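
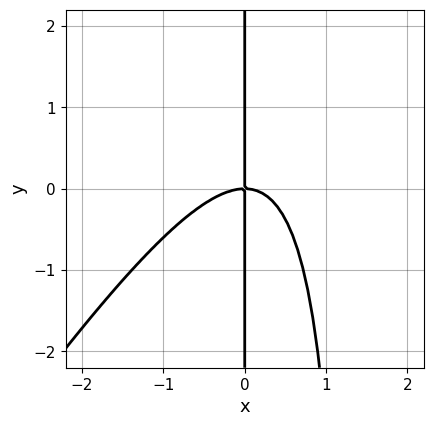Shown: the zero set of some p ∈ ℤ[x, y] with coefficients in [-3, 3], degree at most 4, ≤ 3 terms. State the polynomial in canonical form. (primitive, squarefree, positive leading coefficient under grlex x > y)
3*x^3 - 2*x^2*y + 3*x*y

deg p = 3.
Checking where it meets the axes: one x-axis crossing is at x = 0; every point of the y-axis in the box is on the curve.
Assembling these constraints gives the stated polynomial.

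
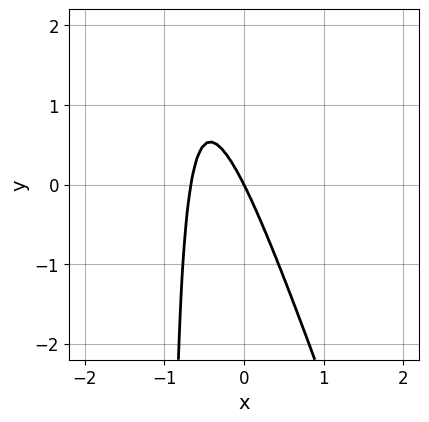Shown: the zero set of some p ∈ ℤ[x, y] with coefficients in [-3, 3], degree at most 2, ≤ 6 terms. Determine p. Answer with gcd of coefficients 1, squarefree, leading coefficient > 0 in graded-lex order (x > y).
3*x^2 + x*y + 2*x + y

First, the degree is 2 — no degree-1 curve has this shape.
Next, reading off the gridlines: one x-axis crossing is at x = 0; one y-axis crossing is at y = 0.
Finally, assembling these constraints gives the stated polynomial.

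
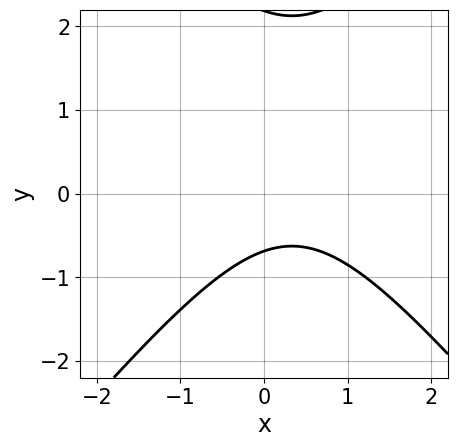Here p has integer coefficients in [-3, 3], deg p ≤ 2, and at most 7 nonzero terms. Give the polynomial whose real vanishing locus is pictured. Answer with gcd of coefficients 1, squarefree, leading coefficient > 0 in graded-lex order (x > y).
1. The degree is 2 — the shape is more complex than any degree-1 curve.
2. From the visible intercepts: the curve avoids every integer x-axis point in the box.
3. These observations pin down the coefficients.

3*x^2 - 2*y^2 - 2*x + 3*y + 3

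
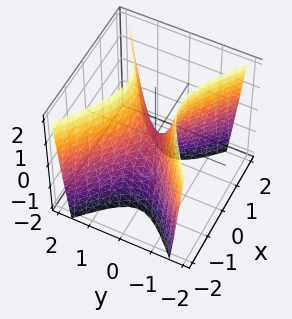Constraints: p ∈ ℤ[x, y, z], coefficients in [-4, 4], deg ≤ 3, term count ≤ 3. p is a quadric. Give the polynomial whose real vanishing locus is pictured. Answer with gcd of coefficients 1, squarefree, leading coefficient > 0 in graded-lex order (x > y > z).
2*x^2 - 3*y^2 + z

1. The degree is 2 — a hyperbolic paraboloid; a quadric.
2. Symmetries: mirror symmetry y ↦ −y ⇒ only even powers of y; mirror symmetry x ↦ −x ⇒ only even powers of x.
3. Observable constraints: one z-axis crossing is at z = 0; it meets the x-axis at x = 0 (among the integer gridlines).
4. Solving for integer coefficients yields p as stated.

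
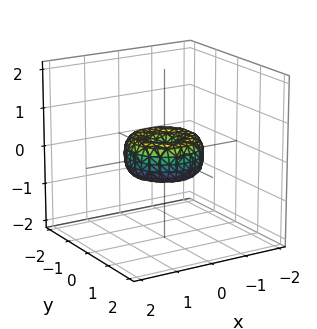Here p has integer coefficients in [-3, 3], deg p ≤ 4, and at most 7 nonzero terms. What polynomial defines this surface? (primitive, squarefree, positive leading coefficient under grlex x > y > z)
First, deg p = 4. No degree-3 surface has this shape.
Then, by symmetry, the surface is invariant under rotation about z: p = q(x² + y², z).
Next, from the visible intercepts: a circular section at z = 0 has radius exactly 1; the y-axis gridline crossings are at y ∈ {-1, 0, 1}.
Finally, assembling these constraints gives the stated polynomial. Check: (1, 0, 0) on the x-axis lies on the surface, and p(1, 0, 0) = 0. ✓

x^4 + 2*x^2*y^2 + y^4 - x^2 - y^2 + z^2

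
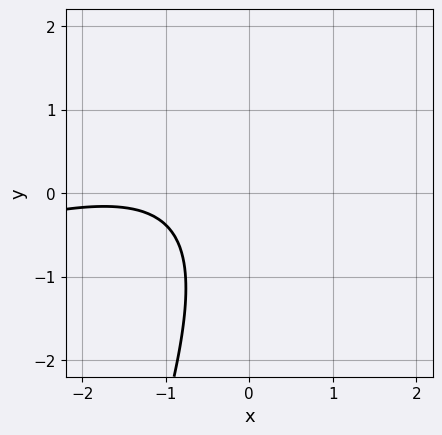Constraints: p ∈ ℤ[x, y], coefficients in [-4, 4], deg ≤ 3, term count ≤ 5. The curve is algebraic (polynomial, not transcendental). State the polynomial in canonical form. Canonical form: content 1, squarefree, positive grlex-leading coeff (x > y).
The degree is 2 — a generic line meets the curve in up to 2 points.
From the visible intercepts: it misses every integer gridline on the y-axis; no x-intercept at any integer in the box.
Fitting integer coefficients to these (and the overall shape) gives p.

x^2 - 3*x*y + y^2 + 3*x + 3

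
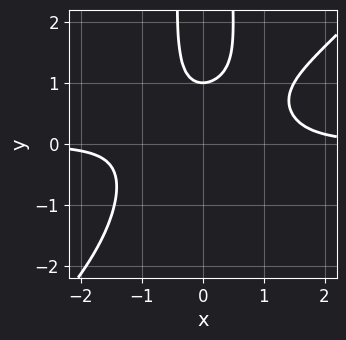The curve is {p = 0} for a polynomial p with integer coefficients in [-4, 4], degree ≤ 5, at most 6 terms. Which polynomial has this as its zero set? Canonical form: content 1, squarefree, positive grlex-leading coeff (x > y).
2*x^3*y - 2*x^2*y^2 - x^2*y + 2*y - 2

1. deg p = 4. The shape is more complex than any degree-3 curve.
2. Against the integer gridlines: one y-axis crossing is at y = 1; the curve avoids every integer x-axis point in the box.
3. Solving for integer coefficients yields p as stated.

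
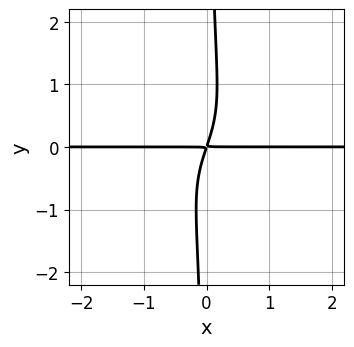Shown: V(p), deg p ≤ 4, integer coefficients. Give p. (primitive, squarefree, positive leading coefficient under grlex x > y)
3*x*y^3 + 3*x*y - y^2

Degree: a generic line meets the curve in up to 4 points, so deg p = 4.
Checking where it meets the axes: every point of the x-axis in the box is on the curve.
Matching integer coefficients to the picture gives p.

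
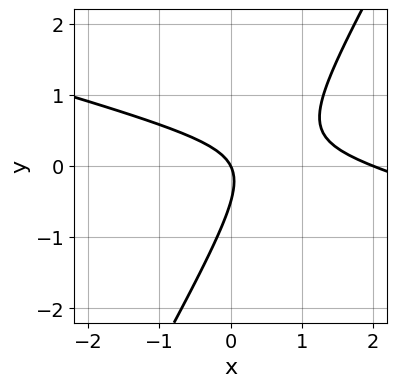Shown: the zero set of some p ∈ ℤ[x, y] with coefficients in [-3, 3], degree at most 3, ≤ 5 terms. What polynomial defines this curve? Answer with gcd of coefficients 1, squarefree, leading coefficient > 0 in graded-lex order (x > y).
x^2 + 3*x*y - 2*y^2 - 2*x - y

1. Degree: no degree-1 curve has this shape, so deg p = 2.
2. Reading off the gridlines: it crosses the y-axis at the gridline y = 0; the x-axis gridline crossings are at x ∈ {0, 2}.
3. These observations pin down the coefficients.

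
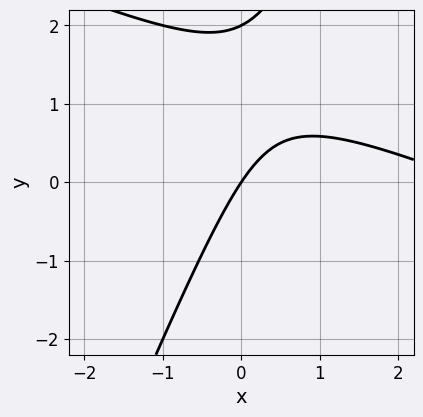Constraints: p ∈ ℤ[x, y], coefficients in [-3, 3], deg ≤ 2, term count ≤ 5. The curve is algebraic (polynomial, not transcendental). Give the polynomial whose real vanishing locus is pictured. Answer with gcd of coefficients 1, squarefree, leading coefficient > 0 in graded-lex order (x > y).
x^2 + 2*x*y - y^2 - 3*x + 2*y

1. The degree is 2 — the shape is more complex than any degree-1 curve.
2. Observable constraints: it meets the x-axis at x = 0 (among the integer gridlines); among the integer gridlines, it crosses the y-axis at y ∈ {0, 2}.
3. Fitting integer coefficients to these (and the overall shape) gives p.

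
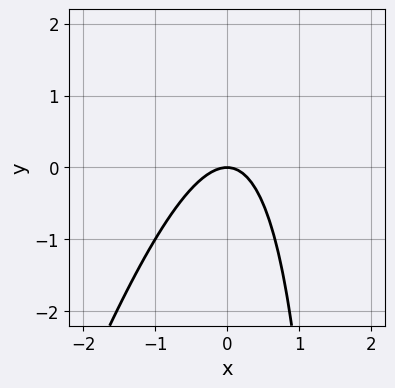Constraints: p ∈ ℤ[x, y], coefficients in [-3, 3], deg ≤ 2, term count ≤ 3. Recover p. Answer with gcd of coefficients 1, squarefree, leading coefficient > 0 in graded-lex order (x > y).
3*x^2 - x*y + 2*y

First, the degree is 2 — the shape is more complex than any degree-1 curve.
Next, checking where it meets the axes: it crosses the y-axis at the gridline y = 0; it meets the x-axis at x = 0 (among the integer gridlines).
Finally, together with the visible shape, these determine p as stated.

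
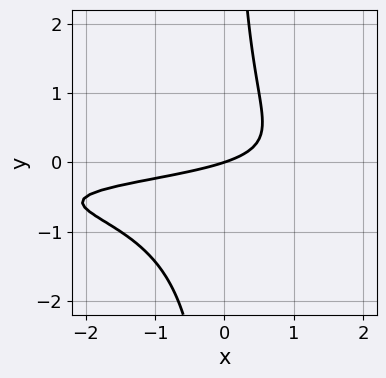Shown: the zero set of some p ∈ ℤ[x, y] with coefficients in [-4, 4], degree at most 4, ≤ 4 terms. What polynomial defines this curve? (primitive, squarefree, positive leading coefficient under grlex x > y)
3*x*y^2 + 2*x*y + x - 3*y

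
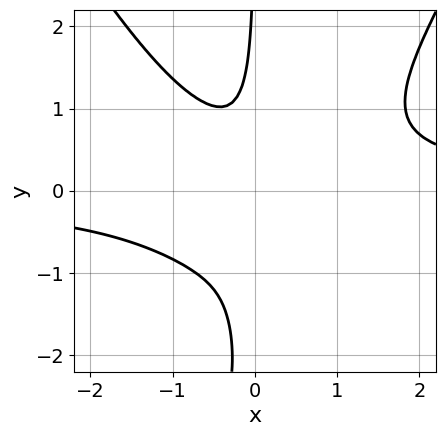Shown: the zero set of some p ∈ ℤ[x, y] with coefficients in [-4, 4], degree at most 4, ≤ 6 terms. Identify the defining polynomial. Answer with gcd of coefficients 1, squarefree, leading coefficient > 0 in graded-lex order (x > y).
1. Degree: a generic line meets the curve in up to 4 points, so deg p = 4.
2. Reading off the gridlines: no y-intercept at any integer in the box; it misses every integer gridline on the x-axis.
3. Putting this together gives p.

3*x^3*y - x*y^3 - 3*x*y^2 - 3*x^2 - 1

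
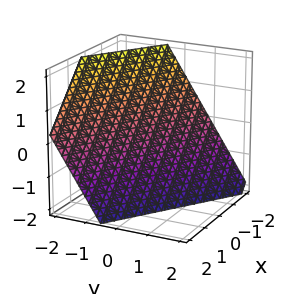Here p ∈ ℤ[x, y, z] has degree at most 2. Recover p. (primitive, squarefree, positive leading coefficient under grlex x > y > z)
deg p = 1.
Reading off the gridlines: it crosses the z-axis at the gridline z = -1; one x-axis crossing is at x = -1.
Fitting integer coefficients to these (and the overall shape) gives p.

2*x + 3*y + 2*z + 2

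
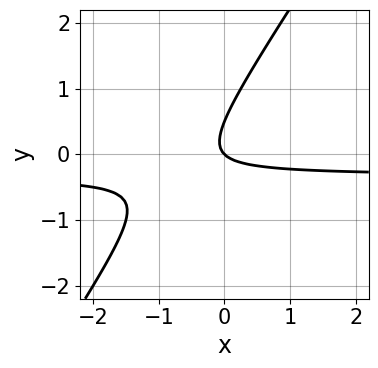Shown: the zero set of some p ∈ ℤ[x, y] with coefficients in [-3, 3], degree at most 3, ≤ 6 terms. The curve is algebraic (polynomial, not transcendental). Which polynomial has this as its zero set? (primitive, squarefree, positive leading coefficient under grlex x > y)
First, degree: a generic line meets the curve in up to 2 points, so deg p = 2.
Next, observable constraints: one y-axis crossing is at y = 0; one x-axis crossing is at x = 0.
Finally, matching integer coefficients to the picture gives p.

3*x*y - 2*y^2 + x + y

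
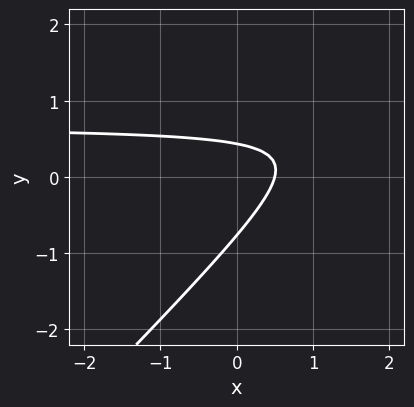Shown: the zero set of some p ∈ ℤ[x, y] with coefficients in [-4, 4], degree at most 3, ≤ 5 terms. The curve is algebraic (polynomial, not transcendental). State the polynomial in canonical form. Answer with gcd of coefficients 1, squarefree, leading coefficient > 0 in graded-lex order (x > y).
3*x*y - 3*y^2 - 2*x - y + 1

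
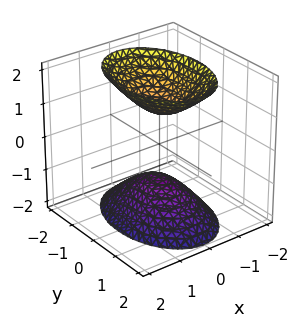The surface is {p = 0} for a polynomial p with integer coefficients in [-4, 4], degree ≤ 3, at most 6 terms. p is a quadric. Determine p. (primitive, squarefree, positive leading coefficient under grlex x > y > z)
I count 2 distinct pieces.
deg p = 2.
Symmetries: mirror symmetry y ↦ −y ⇒ only even powers of y; it's symmetric under x → −x, forcing even powers of x; it's symmetric under z → −z, forcing even powers of z.
Observable constraints: the surface avoids every integer y-axis point in the box; it misses every integer gridline on the x-axis; among the integer gridlines, it crosses the z-axis at z ∈ {-1, 1}.
Fitting integer coefficients to these (and the overall shape) gives p.

2*x^2 + y^2 - z^2 + 1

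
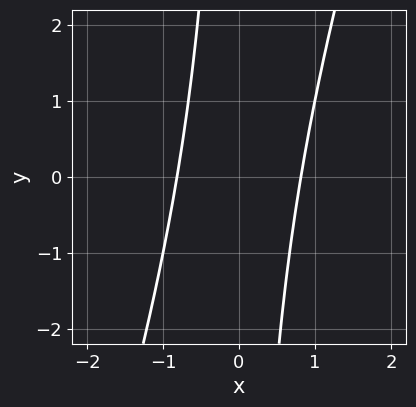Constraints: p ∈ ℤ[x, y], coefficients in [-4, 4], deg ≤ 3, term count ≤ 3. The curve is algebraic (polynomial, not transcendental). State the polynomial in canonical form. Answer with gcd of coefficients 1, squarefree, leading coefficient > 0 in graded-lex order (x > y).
Degree: the shape is more complex than any degree-1 curve, so deg p = 2.
From the visible intercepts: the curve avoids every integer y-axis point in the box.
Putting this together gives p.

3*x^2 - x*y - 2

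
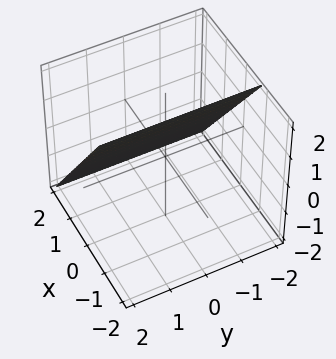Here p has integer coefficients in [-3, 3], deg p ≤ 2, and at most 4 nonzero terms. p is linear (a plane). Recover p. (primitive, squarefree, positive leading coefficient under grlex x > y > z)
The degree is 1 — every cross-section is a straight line — this is a plane.
Reading off the gridlines: no y-intercept at any integer in the box; one z-axis crossing is at z = 1.
These observations pin down the coefficients.

3*x + 2*z - 2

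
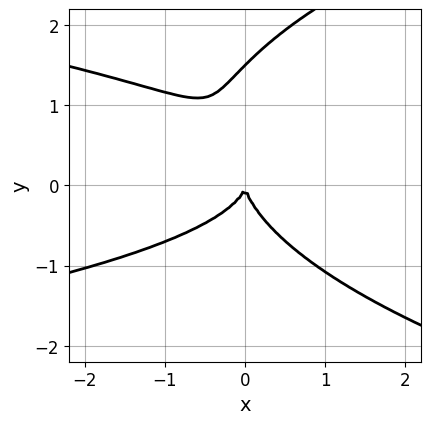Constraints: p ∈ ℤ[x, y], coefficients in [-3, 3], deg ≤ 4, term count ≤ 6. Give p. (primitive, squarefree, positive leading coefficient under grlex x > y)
2*y^4 - 3*x*y^2 - 3*y^3 - 3*x^2

1. Degree: a generic line meets the curve in up to 4 points, so deg p = 4.
2. From the visible intercepts: one x-axis crossing is at x = 0; it meets the y-axis at y = 0 (among the integer gridlines).
3. Putting this together gives p.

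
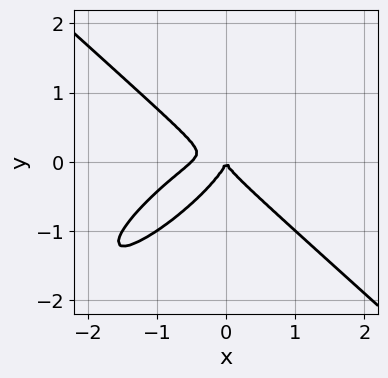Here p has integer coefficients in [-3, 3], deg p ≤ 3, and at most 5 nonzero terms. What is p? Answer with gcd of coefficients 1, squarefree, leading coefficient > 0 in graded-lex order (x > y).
2*x^3 - 2*x^2*y - 2*x*y^2 + 3*y^3 + x^2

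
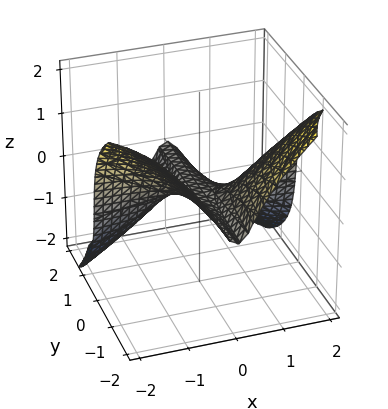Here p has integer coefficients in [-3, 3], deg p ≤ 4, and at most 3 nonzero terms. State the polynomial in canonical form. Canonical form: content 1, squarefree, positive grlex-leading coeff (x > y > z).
1. Degree: no degree-2 surface has this shape, so deg p = 3.
2. Checking where it meets the axes: every point of the x-axis in the box is on the surface; every point of the y-axis in the box is on the surface; it crosses the z-axis at the gridline z = 0.
3. Solving for integer coefficients yields p as stated.

2*x^2*y + z^3 + z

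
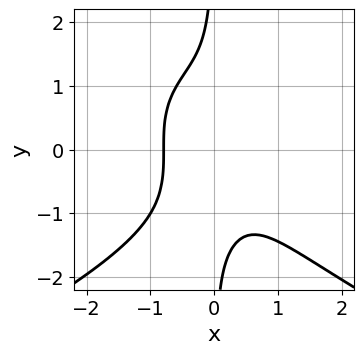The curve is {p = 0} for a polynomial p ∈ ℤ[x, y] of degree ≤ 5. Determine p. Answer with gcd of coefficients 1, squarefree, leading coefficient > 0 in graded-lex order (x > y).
x*y^3 + 2*x^3 + 1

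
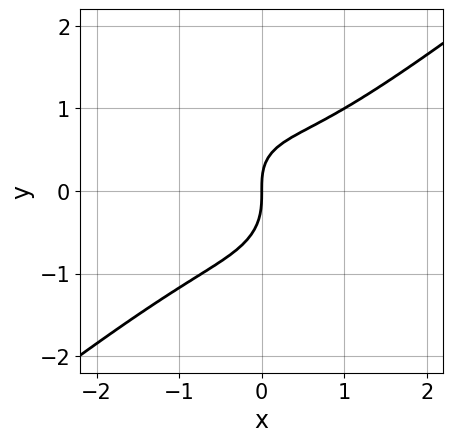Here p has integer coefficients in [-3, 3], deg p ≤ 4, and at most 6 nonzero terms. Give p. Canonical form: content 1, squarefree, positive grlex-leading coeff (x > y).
3*x^3 - 2*x^2*y - 3*y^3 - x*y + 3*x

1. The degree is 3 — no degree-2 curve has this shape.
2. Against the integer gridlines: it crosses the x-axis at the gridline x = 0; one y-axis crossing is at y = 0.
3. Putting this together gives p.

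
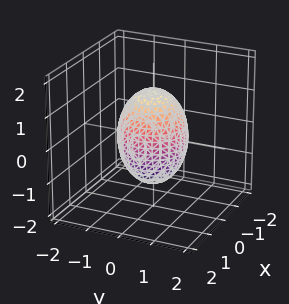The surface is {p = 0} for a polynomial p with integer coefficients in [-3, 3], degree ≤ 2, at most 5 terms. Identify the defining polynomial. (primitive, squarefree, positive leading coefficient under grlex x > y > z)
1. Degree: a closed, bounded, convex surface; a quadric, so deg p = 2.
2. Symmetries: every cross-section ⟂ z is a circle, so x, y appear only via x² + y²; mirror symmetry z ↦ −z ⇒ only even powers of z.
3. Checking where it meets the axes: among the integer gridlines, it crosses the y-axis at y ∈ {-1, 1}; among the integer gridlines, it crosses the x-axis at x ∈ {-1, 1}; a circular section at z = 1 has radius between 0 and 1.
4. The integer polynomial consistent with all of this is the stated p.

2*x^2 + 2*y^2 + z^2 - 2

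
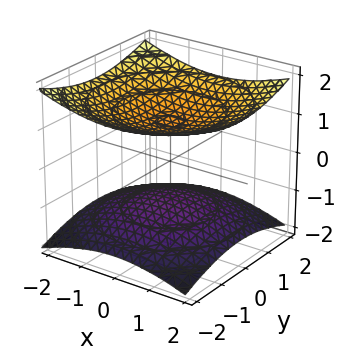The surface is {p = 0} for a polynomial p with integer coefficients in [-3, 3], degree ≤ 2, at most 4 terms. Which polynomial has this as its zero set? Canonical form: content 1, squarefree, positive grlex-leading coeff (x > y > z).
x^2 + y^2 - 3*z^2 + 3

First, the picture has 2 separate pieces.
Then, the degree is 2 — the shape is more complex than any degree-1 surface.
Then, by symmetry, every cross-section ⟂ z is a circle, so x, y appear only via x² + y².
Then, from the visible intercepts: among the integer gridlines, it crosses the z-axis at z ∈ {-1, 1}; no y-intercept at any integer in the box.
Finally, matching integer coefficients to the picture gives p.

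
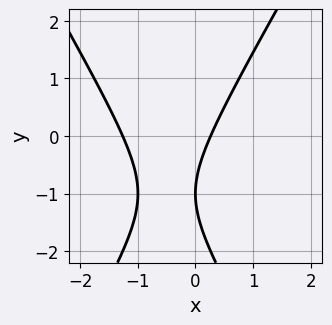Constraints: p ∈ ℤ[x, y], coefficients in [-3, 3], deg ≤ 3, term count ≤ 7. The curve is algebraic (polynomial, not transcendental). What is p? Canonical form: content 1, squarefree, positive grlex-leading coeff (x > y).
3*x^2 - y^2 + 3*x - 2*y - 1

The degree is 2 — no degree-1 curve has this shape.
Reading off the gridlines: it crosses the y-axis at the gridline y = -1.
The integer polynomial consistent with all of this is the stated p.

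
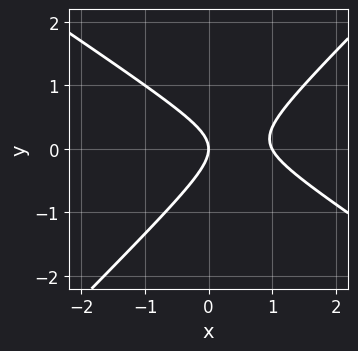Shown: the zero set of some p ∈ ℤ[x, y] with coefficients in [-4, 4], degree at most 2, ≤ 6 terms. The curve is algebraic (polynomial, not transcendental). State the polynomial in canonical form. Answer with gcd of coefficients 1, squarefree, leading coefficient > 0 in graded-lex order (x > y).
Degree: the shape is more complex than any degree-1 curve, so deg p = 2.
Reading off the gridlines: among the integer gridlines, it crosses the x-axis at x ∈ {0, 1}; it crosses the y-axis at the gridline y = 0.
Putting this together gives p.

2*x^2 + x*y - 3*y^2 - 2*x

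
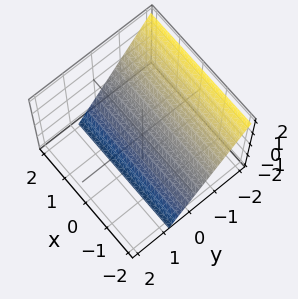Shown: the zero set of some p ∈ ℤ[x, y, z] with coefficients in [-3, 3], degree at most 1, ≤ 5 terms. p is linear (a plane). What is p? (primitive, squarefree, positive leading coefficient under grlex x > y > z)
3*y + 2*z + 2

1. Degree: every cross-section is a straight line — this is a plane, so deg p = 1.
2. Reading off the gridlines: no x-intercept at any integer in the box; it meets the z-axis at z = -1 (among the integer gridlines).
3. Together with the visible shape, these determine p as stated.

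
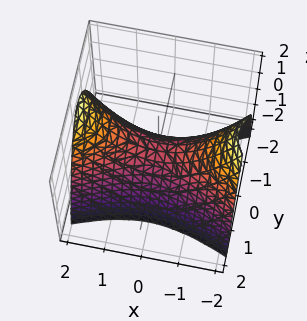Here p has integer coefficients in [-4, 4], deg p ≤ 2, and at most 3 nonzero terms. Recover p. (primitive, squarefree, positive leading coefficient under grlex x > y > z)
x^2 - 3*y^2 - 2*z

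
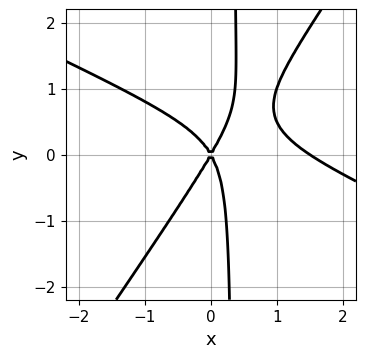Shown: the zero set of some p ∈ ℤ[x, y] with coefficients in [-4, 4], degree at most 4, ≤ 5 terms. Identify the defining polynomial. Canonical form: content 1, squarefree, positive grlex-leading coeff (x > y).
First, degree: no degree-2 curve has this shape, so deg p = 3.
Next, reading off the gridlines: it meets the y-axis at y = 0 (among the integer gridlines); one x-axis crossing is at x = 0.
Finally, fitting integer coefficients to these (and the overall shape) gives p.

2*x^3 + 3*x^2*y - 3*x*y^2 - 3*x^2 + y^2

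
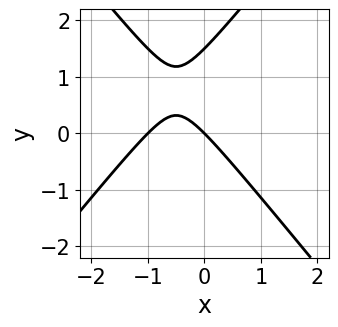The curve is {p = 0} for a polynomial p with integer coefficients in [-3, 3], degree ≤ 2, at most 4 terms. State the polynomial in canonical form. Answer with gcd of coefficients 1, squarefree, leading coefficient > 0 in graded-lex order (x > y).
3*x^2 - 2*y^2 + 3*x + 3*y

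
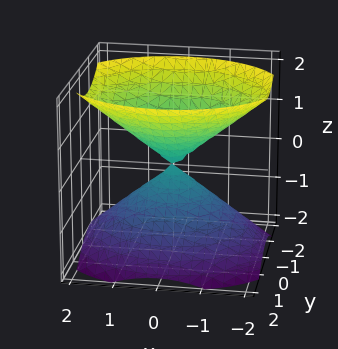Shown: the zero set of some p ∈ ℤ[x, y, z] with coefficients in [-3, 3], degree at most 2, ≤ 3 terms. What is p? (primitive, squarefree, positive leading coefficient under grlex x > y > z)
2*x^2 + 3*y^2 - 3*z^2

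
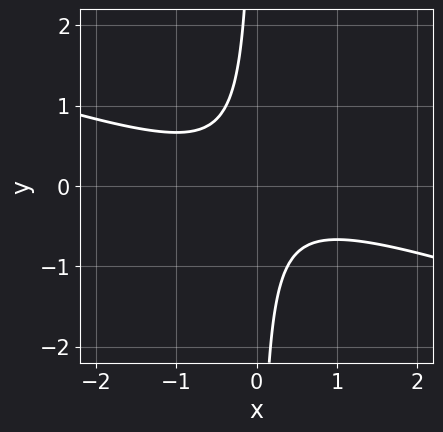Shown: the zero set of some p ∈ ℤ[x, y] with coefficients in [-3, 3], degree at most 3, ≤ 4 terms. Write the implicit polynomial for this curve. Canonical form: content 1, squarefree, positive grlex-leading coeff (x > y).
1. The degree is 2 — a generic line meets the curve in up to 2 points.
2. Checking where it meets the axes: it misses every integer gridline on the x-axis; the curve avoids every integer y-axis point in the box.
3. These observations pin down the coefficients.

x^2 + 3*x*y + 1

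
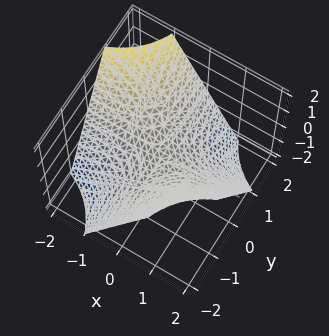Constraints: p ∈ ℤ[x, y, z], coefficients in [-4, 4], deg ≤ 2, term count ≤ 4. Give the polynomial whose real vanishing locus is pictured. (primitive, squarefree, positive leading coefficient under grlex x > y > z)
x*y + z

First, the degree is 2 — a hyperbolic paraboloid; a quadric.
Next, against the integer gridlines: the visible y-axis segment lies entirely on the surface; one z-axis crossing is at z = 0.
Finally, fitting integer coefficients to these (and the overall shape) gives p. Check: (-2, 0, 0) on the x-axis lies on the surface, and p(-2, 0, 0) = 0. ✓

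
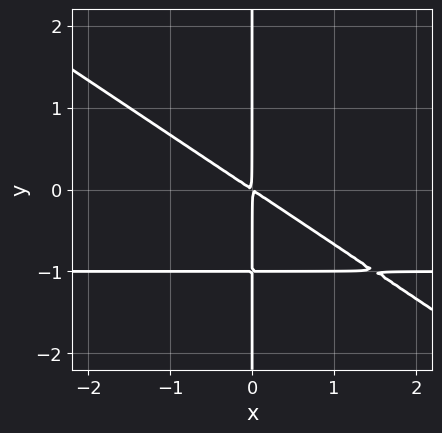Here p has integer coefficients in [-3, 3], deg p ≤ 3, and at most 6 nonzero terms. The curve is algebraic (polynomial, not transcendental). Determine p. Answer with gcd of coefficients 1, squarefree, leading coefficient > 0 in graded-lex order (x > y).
2*x^2*y + 3*x*y^2 + 2*x^2 + 3*x*y

First, the degree is 3 — a generic line meets the curve in up to 3 points.
Then, against the integer gridlines: every point of the y-axis in the box is on the curve.
Finally, the integer polynomial consistent with all of this is the stated p.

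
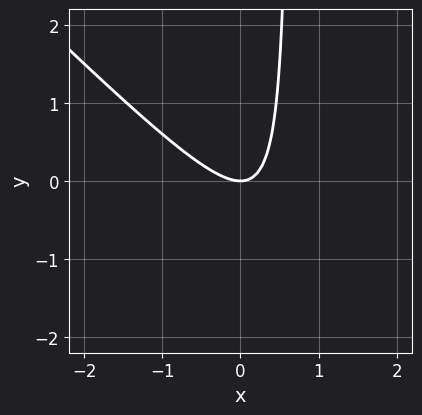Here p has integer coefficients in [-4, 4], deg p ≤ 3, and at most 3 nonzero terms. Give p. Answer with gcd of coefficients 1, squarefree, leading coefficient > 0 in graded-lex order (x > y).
deg p = 2.
Against the integer gridlines: it meets the y-axis at y = 0 (among the integer gridlines); it meets the x-axis at x = 0 (among the integer gridlines).
These observations pin down the coefficients.

3*x^2 + 3*x*y - 2*y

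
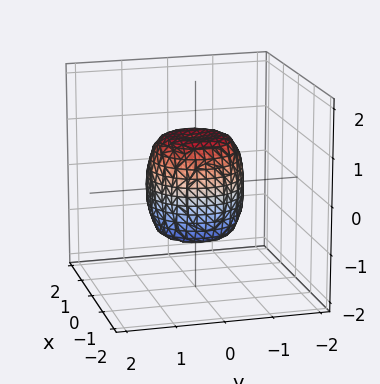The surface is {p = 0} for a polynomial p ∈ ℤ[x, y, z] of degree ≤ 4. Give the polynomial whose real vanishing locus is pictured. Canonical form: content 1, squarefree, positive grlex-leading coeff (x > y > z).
(a) deg p = 4. The shape is more complex than any degree-3 surface.
(b) Symmetries: rotational symmetry about the z-axis ⇒ p depends on x, y only through x² + y².
(c) Reading off the gridlines: among the integer gridlines, it crosses the y-axis at y ∈ {-1, 1}; a circular section at z = 0 has radius exactly 1.
(d) Assembling these constraints gives the stated polynomial. Check: (-1, 0, 0) on the x-axis lies on the surface, and p(-1, 0, 0) = 0. ✓

2*x^4 + 4*x^2*y^2 + 2*y^4 - x^2 - y^2 + z^2 - 1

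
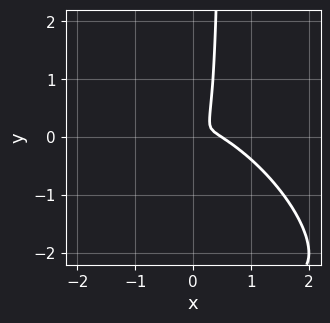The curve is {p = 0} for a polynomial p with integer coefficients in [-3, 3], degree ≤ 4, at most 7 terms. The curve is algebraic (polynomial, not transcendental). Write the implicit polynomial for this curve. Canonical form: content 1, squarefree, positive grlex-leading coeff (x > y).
1. deg p = 3. The shape is more complex than any degree-2 curve.
2. The integer polynomial consistent with all of this is the stated p.

2*x^3 + 3*x^2*y + 2*x*y^2 - x^2 - y^2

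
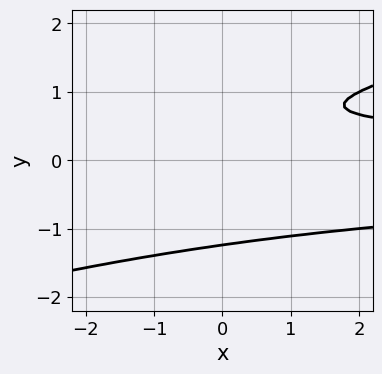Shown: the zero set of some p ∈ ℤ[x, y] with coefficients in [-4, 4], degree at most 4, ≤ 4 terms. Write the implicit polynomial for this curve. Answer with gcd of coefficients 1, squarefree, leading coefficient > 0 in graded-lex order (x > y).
x*y^2 - 3*y^3 + 3*y - 2

The degree is 3 — no degree-2 curve has this shape.
Against the integer gridlines: no x-intercept at any integer in the box.
The integer polynomial consistent with all of this is the stated p.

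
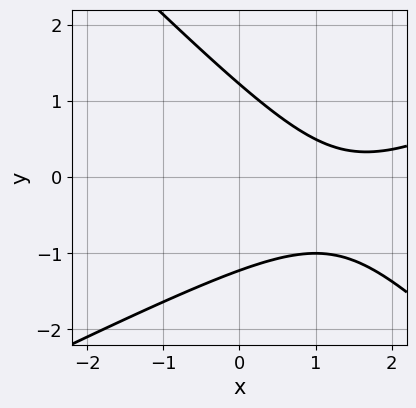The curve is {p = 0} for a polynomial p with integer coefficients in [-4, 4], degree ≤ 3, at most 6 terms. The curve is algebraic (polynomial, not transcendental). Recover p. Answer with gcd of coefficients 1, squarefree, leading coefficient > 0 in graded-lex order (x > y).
deg p = 2. No degree-1 curve has this shape.
Observable constraints: the curve avoids every integer x-axis point in the box.
Solving for integer coefficients yields p as stated.

x^2 - x*y - 2*y^2 - 3*x + 3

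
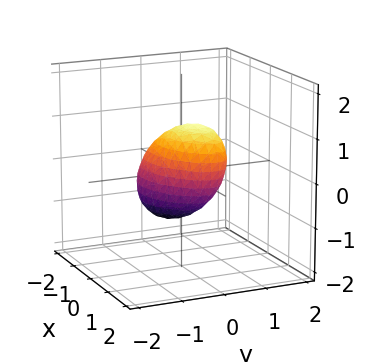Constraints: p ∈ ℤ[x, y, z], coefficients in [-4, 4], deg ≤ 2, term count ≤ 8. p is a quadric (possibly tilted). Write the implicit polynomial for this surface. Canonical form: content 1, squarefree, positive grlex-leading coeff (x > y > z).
(a) The degree is 2 — no degree-1 surface has this shape.
(b) Observable constraints: among the integer gridlines, it crosses the z-axis at z ∈ {-1, 1}; the x-axis gridline crossings are at x ∈ {-1, 1}.
(c) The integer polynomial consistent with all of this is the stated p.

x^2 - x*y + 2*y^2 - y*z + z^2 - 1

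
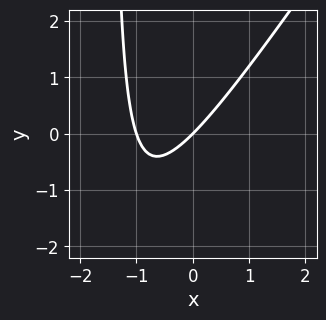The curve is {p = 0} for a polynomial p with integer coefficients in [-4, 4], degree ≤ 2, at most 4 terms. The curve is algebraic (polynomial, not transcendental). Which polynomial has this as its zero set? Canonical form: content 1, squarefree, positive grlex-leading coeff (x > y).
The degree is 2 — no degree-1 curve has this shape.
Observable constraints: among the integer gridlines, it crosses the x-axis at x ∈ {-1, 0}; one y-axis crossing is at y = 0.
Together with the visible shape, these determine p as stated.

3*x^2 - 2*x*y + 3*x - 3*y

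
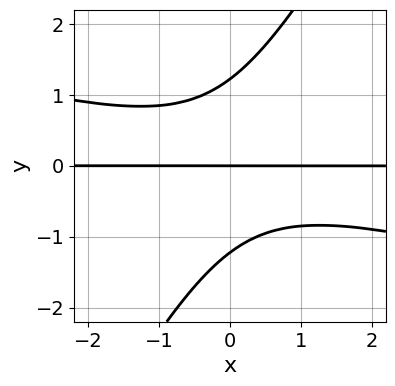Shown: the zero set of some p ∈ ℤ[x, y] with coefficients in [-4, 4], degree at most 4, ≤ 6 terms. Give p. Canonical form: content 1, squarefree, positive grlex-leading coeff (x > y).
x^2*y + 3*x*y^2 - 2*y^3 + 3*y

(a) deg p = 3.
(b) Reading off the gridlines: every point of the x-axis in the box is on the curve; it crosses the y-axis at the gridline y = 0.
(c) Fitting integer coefficients to these (and the overall shape) gives p.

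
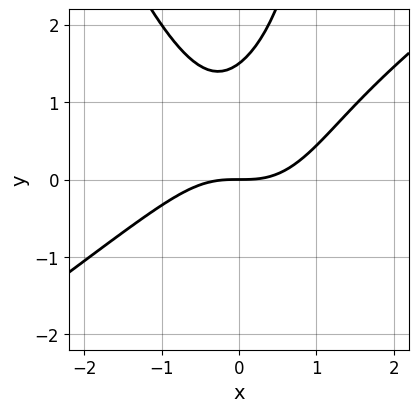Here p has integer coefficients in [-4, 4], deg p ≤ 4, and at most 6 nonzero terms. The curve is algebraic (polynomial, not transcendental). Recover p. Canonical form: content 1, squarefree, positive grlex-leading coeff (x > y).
2*x^3 - 2*x^2*y - x*y^2 + 2*y^2 - 3*y

(a) deg p = 3. A generic line meets the curve in up to 3 points.
(b) From the visible intercepts: it meets the x-axis at x = 0 (among the integer gridlines); it meets the y-axis at y = 0 (among the integer gridlines).
(c) The integer polynomial consistent with all of this is the stated p.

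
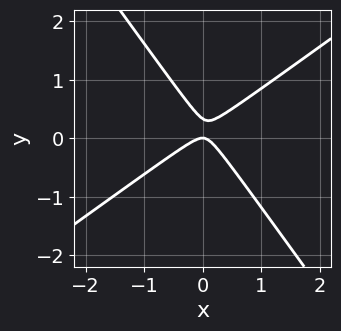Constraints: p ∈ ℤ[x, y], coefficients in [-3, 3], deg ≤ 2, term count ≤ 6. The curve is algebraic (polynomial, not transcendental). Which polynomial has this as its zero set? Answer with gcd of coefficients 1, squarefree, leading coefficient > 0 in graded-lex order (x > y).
3*x^2 - 2*x*y - 3*y^2 + y

The degree is 2 — the shape is more complex than any degree-1 curve.
Against the integer gridlines: one x-axis crossing is at x = 0; it meets the y-axis at y = 0 (among the integer gridlines).
Solving for integer coefficients yields p as stated.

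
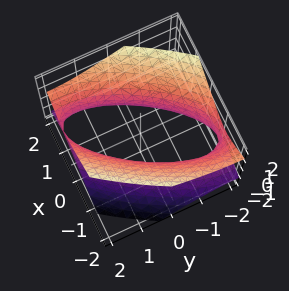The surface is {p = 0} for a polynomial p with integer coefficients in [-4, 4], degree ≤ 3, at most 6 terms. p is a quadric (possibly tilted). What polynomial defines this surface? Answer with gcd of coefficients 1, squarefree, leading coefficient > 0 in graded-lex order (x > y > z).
2*x^2 - 2*x*y + y^2 - 2*z^2 - 2

deg p = 2.
Against the integer gridlines: no z-intercept at any integer in the box; the x-axis gridline crossings are at x ∈ {-1, 1}.
Matching integer coefficients to the picture gives p.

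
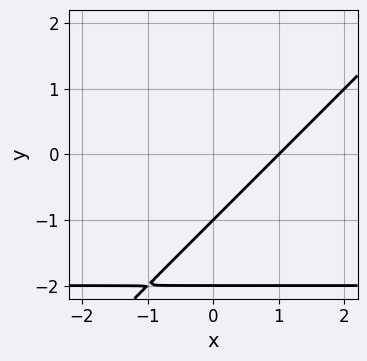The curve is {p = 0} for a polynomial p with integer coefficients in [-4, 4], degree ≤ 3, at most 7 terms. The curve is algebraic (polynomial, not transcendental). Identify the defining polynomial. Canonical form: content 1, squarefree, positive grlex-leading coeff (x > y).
x*y - y^2 + 2*x - 3*y - 2

(a) Degree: no degree-1 curve has this shape, so deg p = 2.
(b) From the axis intercepts and sections: among the integer gridlines, it crosses the y-axis at y ∈ {-2, -1}; one x-axis crossing is at x = 1.
(c) These observations pin down the coefficients.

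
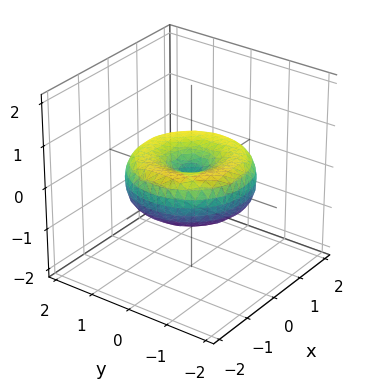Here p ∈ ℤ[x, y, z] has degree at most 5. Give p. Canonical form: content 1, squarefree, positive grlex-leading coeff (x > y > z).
x^4 + 2*x^2*y^2 + y^4 - 2*x^2 - 2*y^2 + 3*z^2

(a) Degree: a generic line meets the surface in up to 4 points, so deg p = 4.
(b) Symmetries: the z-axis is an axis of rotation, so x and y enter only as x² + y².
(c) Checking where it meets the axes: one y-axis crossing is at y = 0; a circular section at z = 0 has radius between 1 and 2; it meets the z-axis at z = 0 (among the integer gridlines).
(d) Matching integer coefficients to the picture gives p.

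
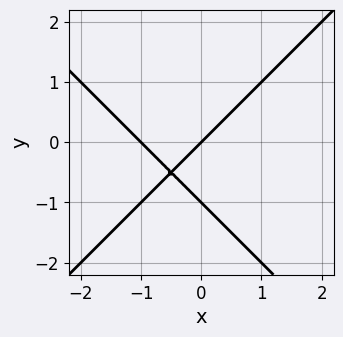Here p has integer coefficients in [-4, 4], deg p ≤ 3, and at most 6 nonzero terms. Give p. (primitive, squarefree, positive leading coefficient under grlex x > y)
x^2 - y^2 + x - y

First, the degree is 2 — a generic line meets the curve in up to 2 points.
Next, checking where it meets the axes: among the integer gridlines, it crosses the y-axis at y ∈ {-1, 0}; the x-axis gridline crossings are at x ∈ {-1, 0}.
Finally, assembling these constraints gives the stated polynomial.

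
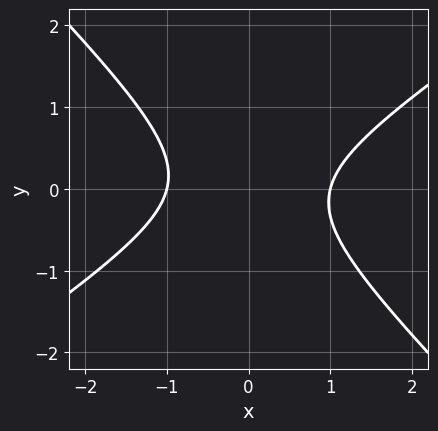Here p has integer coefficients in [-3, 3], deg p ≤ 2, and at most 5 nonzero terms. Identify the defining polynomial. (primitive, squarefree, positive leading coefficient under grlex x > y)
1. The degree is 2 — a generic line meets the curve in up to 2 points.
2. From the axis intercepts and sections: it misses every integer gridline on the y-axis; among the integer gridlines, it crosses the x-axis at x ∈ {-1, 1}.
3. Assembling these constraints gives the stated polynomial.

2*x^2 - x*y - 3*y^2 - 2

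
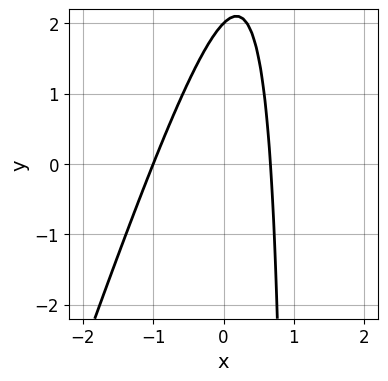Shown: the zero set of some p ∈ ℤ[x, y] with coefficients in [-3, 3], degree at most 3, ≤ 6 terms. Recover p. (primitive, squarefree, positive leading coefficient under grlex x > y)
3*x^2 - x*y + x + y - 2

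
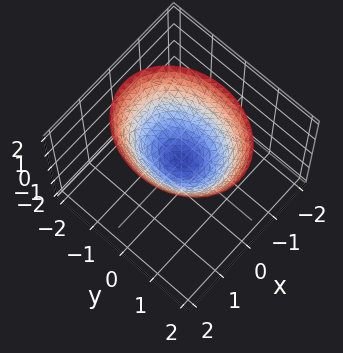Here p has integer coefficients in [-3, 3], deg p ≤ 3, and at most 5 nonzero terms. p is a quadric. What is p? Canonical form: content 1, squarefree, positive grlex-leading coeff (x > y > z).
3*x^2 + 2*y^2 - 3*z

Degree: a paraboloid; a quadric, so deg p = 2.
Symmetries: the x ↦ −x reflection is a symmetry, so x appears only in even powers; the y ↦ −y reflection is a symmetry, so y appears only in even powers.
Against the integer gridlines: it meets the x-axis at x = 0 (among the integer gridlines); it meets the z-axis at z = 0 (among the integer gridlines).
Together with the visible shape, these determine p as stated.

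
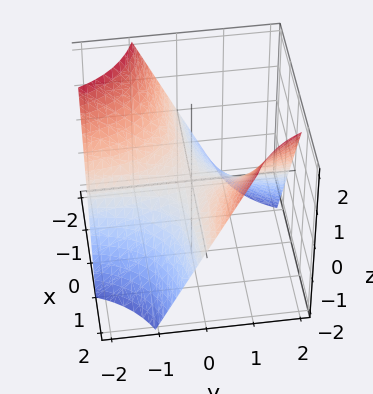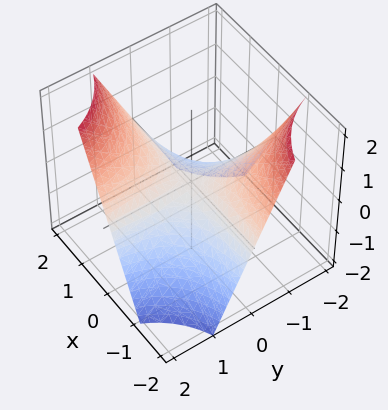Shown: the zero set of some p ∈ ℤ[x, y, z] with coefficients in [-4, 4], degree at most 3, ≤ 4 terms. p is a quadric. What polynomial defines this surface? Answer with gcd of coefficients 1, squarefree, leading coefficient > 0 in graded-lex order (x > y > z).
First, degree: a saddle surface; a quadric, so deg p = 2.
Then, reading off the gridlines: the visible y-axis segment lies entirely on the surface; it crosses the z-axis at the gridline z = 0; the visible x-axis segment lies entirely on the surface.
Finally, together with the visible shape, these determine p as stated.

x*y - z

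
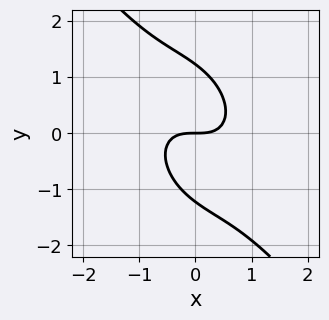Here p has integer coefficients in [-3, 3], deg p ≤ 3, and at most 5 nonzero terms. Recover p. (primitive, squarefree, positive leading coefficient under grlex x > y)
1. The degree is 3 — the shape is more complex than any degree-2 curve.
2. Checking where it meets the axes: it meets the y-axis at y = 0 (among the integer gridlines); it crosses the x-axis at the gridline x = 0.
3. Matching integer coefficients to the picture gives p.

3*x^3 + 3*x^2*y + 3*x*y^2 + 2*y^3 - 3*y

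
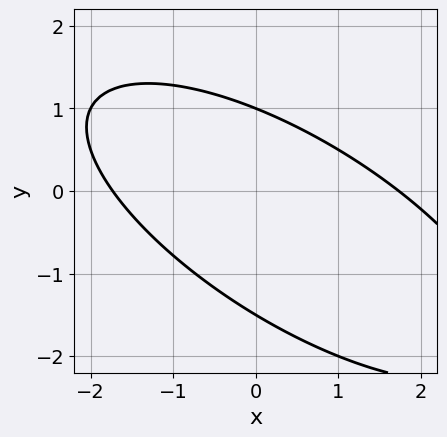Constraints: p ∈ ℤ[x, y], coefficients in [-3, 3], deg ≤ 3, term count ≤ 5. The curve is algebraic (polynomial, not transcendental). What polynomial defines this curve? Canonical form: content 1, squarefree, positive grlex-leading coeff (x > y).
1. The degree is 2 — a generic line meets the curve in up to 2 points.
2. Reading off the gridlines: it crosses the y-axis at the gridline y = 1.
3. Together with the visible shape, these determine p as stated.

x^2 + 2*x*y + 2*y^2 + y - 3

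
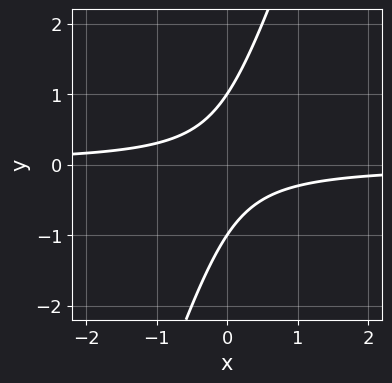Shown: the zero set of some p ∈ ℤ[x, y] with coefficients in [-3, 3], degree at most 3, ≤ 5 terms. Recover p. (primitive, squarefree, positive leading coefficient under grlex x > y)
3*x*y - y^2 + 1

1. Degree: no degree-1 curve has this shape, so deg p = 2.
2. Reading off the gridlines: no x-intercept at any integer in the box; among the integer gridlines, it crosses the y-axis at y ∈ {-1, 1}.
3. Together with the visible shape, these determine p as stated.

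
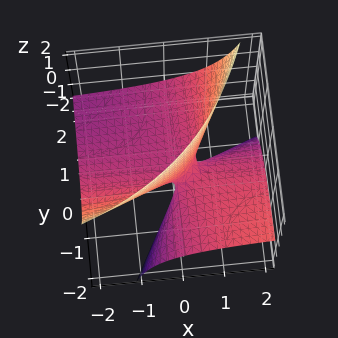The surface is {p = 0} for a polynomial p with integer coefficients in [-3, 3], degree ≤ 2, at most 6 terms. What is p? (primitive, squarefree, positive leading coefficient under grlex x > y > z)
x*y + 2*x*z - 2*y*z - z

Degree: no degree-1 surface has this shape, so deg p = 2.
Reading off the gridlines: the visible x-axis segment lies entirely on the surface; the visible y-axis segment lies entirely on the surface; it meets the z-axis at z = 0 (among the integer gridlines).
Fitting integer coefficients to these (and the overall shape) gives p.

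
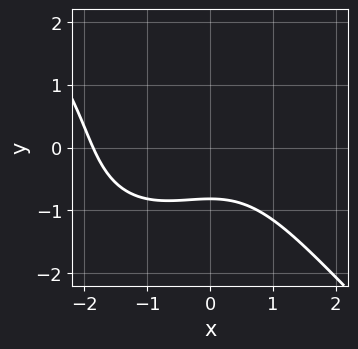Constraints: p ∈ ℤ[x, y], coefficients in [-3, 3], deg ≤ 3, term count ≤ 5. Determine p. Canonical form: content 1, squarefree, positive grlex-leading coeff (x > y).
1. Degree: the shape is more complex than any degree-2 curve, so deg p = 3.
2. Matching integer coefficients to the picture gives p.

x^3 + y^3 + x^2 + 3*y + 3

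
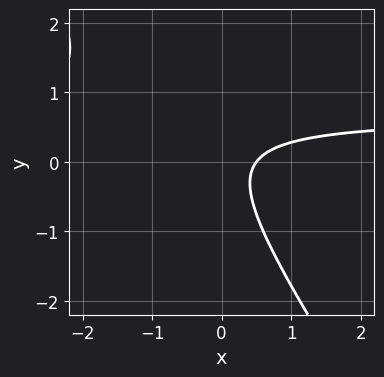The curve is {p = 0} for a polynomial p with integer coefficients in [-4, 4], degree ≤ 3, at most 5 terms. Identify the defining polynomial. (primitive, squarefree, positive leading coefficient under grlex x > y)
1. Degree: the shape is more complex than any degree-1 curve, so deg p = 2.
2. Against the integer gridlines: no y-intercept at any integer in the box.
3. These observations pin down the coefficients.

3*x*y + 2*y^2 - 2*x + 1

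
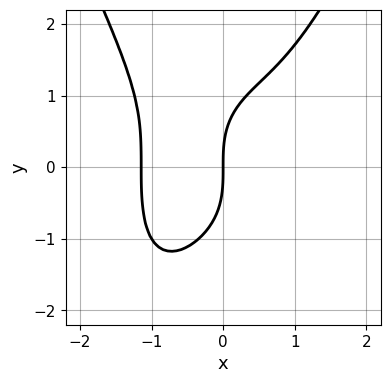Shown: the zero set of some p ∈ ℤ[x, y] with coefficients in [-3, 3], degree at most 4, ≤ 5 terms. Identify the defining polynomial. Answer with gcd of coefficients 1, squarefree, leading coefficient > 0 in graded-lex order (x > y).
1. The degree is 4 — no degree-3 curve has this shape.
2. Reading off the gridlines: it meets the x-axis at x = 0 (among the integer gridlines); it crosses the y-axis at the gridline y = 0.
3. These observations pin down the coefficients.

2*x^4 - y^3 + 3*x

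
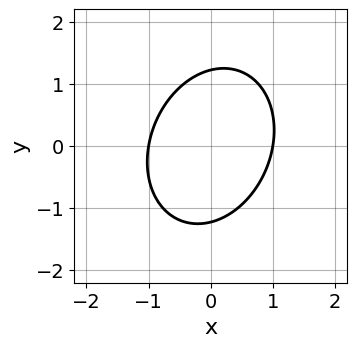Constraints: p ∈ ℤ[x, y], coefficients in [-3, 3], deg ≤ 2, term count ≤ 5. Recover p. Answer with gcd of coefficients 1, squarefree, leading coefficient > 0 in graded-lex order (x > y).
3*x^2 - x*y + 2*y^2 - 3

1. The degree is 2 — a generic line meets the curve in up to 2 points.
2. From the axis intercepts and sections: among the integer gridlines, it crosses the x-axis at x ∈ {-1, 1}.
3. Assembling these constraints gives the stated polynomial.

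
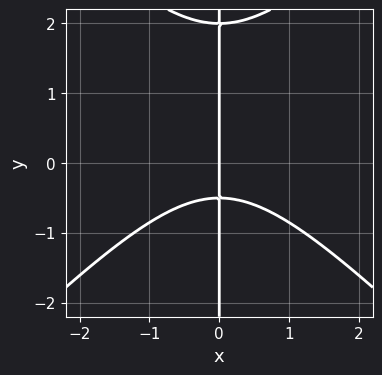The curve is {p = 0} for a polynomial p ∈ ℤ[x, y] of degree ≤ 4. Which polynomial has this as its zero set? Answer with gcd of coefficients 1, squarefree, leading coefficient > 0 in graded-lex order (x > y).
First, degree: a generic line meets the curve in up to 3 points, so deg p = 3.
Then, against the integer gridlines: it meets the x-axis at x = 0 (among the integer gridlines); the visible y-axis segment lies entirely on the curve.
Finally, together with the visible shape, these determine p as stated.

2*x^3 - 2*x*y^2 + 3*x*y + 2*x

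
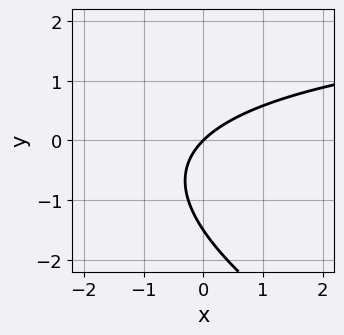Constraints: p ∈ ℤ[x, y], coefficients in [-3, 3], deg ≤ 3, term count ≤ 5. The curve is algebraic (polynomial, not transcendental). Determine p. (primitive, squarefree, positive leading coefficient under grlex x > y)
x*y + 2*y^2 - 3*x + 3*y

The degree is 2 — no degree-1 curve has this shape.
From the visible intercepts: it crosses the x-axis at the gridline x = 0; it crosses the y-axis at the gridline y = 0.
The integer polynomial consistent with all of this is the stated p.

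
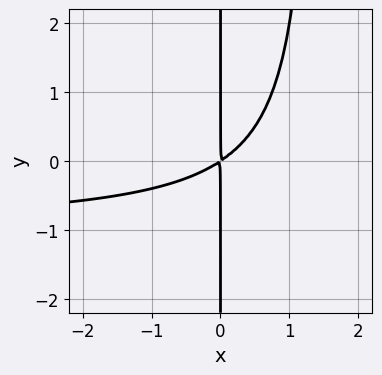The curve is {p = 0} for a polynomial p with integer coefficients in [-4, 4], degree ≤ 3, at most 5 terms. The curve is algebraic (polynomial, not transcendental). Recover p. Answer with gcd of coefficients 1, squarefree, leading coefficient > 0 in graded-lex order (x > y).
1. The degree is 3 — a generic line meets the curve in up to 3 points.
2. Against the integer gridlines: every point of the y-axis in the box is on the curve.
3. Solving for integer coefficients yields p as stated.

2*x^2*y + 2*x^2 - 3*x*y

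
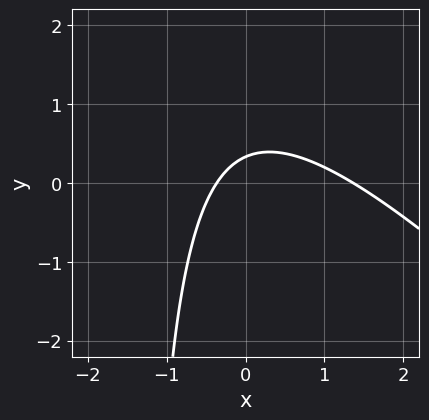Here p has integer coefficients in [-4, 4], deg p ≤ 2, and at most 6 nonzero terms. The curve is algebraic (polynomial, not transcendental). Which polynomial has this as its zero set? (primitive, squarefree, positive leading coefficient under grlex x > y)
2*x^2 + 2*x*y - 2*x + 3*y - 1

(a) The degree is 2 — no degree-1 curve has this shape.
(b) Solving for integer coefficients yields p as stated.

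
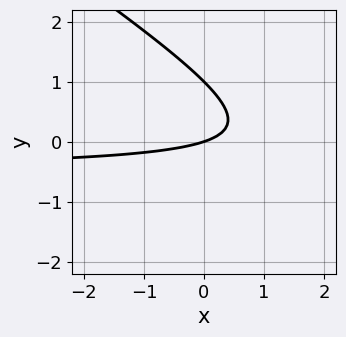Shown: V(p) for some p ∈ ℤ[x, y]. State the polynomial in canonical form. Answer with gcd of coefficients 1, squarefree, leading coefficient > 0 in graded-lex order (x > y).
First, deg p = 2. The shape is more complex than any degree-1 curve.
Next, reading off the gridlines: among the integer gridlines, it crosses the y-axis at y ∈ {0, 1}; it crosses the x-axis at the gridline x = 0.
Finally, putting this together gives p.

2*x*y + 3*y^2 + x - 3*y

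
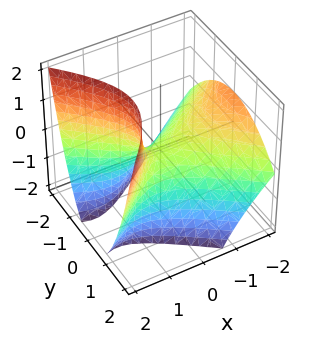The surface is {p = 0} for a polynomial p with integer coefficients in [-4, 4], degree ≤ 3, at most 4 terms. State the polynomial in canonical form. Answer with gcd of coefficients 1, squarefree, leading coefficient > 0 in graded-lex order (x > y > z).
1. Degree: no degree-1 surface has this shape, so deg p = 2.
2. Checking where it meets the axes: it crosses the y-axis at the gridline y = 0; one x-axis crossing is at x = 0; it crosses the z-axis at the gridline z = 0.
3. These observations pin down the coefficients.

2*x^2 + 3*x*z - 3*y^2 - 3*z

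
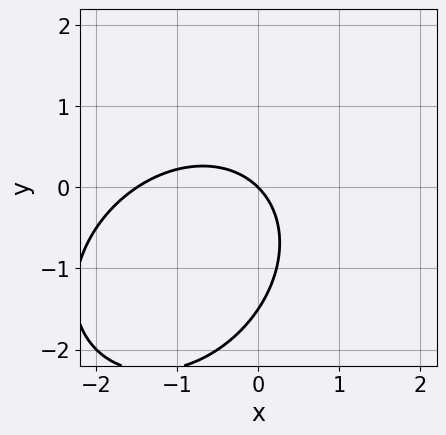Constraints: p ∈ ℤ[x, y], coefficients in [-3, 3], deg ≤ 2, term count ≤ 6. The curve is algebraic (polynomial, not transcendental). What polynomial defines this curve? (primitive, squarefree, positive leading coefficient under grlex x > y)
1. Degree: the shape is more complex than any degree-1 curve, so deg p = 2.
2. From the axis intercepts and sections: one y-axis crossing is at y = 0; it crosses the x-axis at the gridline x = 0.
3. Solving for integer coefficients yields p as stated.

2*x^2 - x*y + 2*y^2 + 3*x + 3*y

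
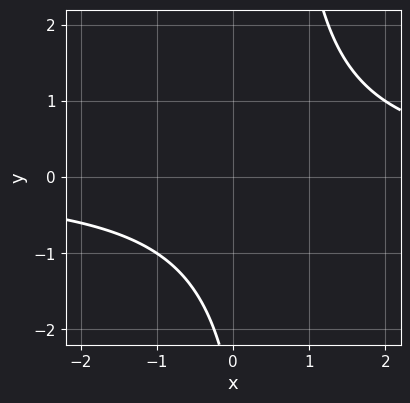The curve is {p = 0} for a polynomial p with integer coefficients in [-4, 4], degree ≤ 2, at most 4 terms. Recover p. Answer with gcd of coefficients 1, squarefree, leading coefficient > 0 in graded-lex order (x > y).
deg p = 2. A generic line meets the curve in up to 2 points.
Checking where it meets the axes: it misses every integer gridline on the y-axis; the curve avoids every integer x-axis point in the box.
These observations pin down the coefficients.

2*x*y - y - 3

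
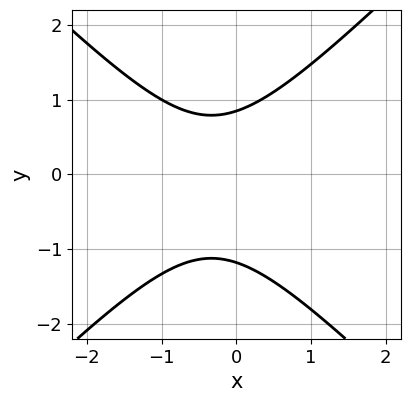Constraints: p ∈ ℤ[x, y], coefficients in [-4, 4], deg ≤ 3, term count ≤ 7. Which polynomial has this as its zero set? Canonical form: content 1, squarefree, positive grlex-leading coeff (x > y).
3*x^2 - 3*y^2 + 2*x - y + 3

1. Degree: the shape is more complex than any degree-1 curve, so deg p = 2.
2. Observable constraints: the curve avoids every integer x-axis point in the box.
3. Together with the visible shape, these determine p as stated.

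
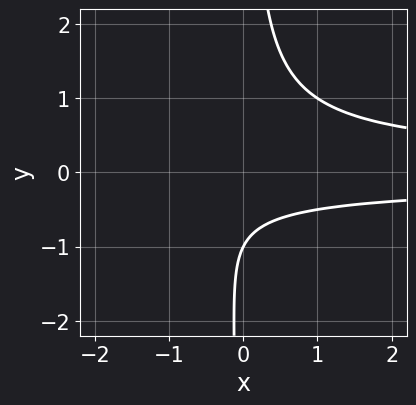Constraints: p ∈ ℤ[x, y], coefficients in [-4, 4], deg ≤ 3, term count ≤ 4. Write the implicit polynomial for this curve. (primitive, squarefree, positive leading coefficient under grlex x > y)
The degree is 3 — the shape is more complex than any degree-2 curve.
Against the integer gridlines: it misses every integer gridline on the x-axis; it crosses the y-axis at the gridline y = -1.
Putting this together gives p.

2*x*y^2 - y - 1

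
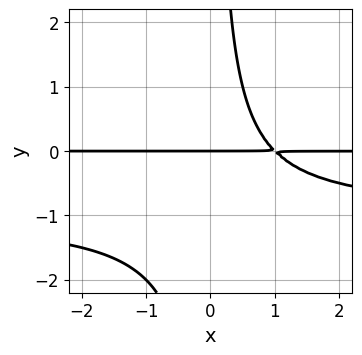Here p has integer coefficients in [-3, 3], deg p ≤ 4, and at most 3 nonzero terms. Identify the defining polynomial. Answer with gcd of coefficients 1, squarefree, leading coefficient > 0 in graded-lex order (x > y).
(a) The degree is 3 — the shape is more complex than any degree-2 curve.
(b) From the axis intercepts and sections: it crosses the y-axis at the gridline y = 0; every point of the x-axis in the box is on the curve.
(c) Matching integer coefficients to the picture gives p.

x*y^2 + x*y - y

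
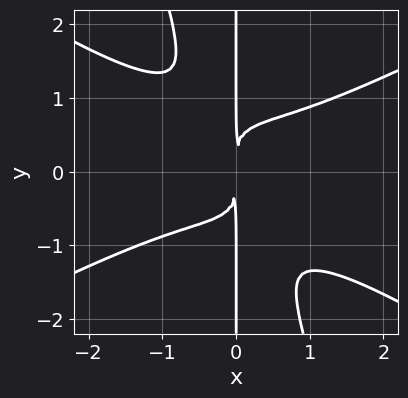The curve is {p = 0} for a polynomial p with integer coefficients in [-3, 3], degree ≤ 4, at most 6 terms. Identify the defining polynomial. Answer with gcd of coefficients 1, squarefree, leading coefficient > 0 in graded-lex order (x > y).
1. Degree: the shape is more complex than any degree-3 curve, so deg p = 4.
2. Observable constraints: every point of the y-axis in the box is on the curve.
3. Together with the visible shape, these determine p as stated.

x^4 - 3*x^2*y^2 - x*y^3 + 2*x^2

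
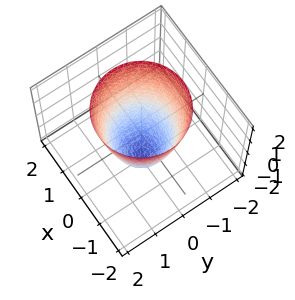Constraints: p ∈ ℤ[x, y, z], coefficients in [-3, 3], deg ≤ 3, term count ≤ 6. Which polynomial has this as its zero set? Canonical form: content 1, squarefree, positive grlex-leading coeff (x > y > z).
First, the degree is 2 — the shape is more complex than any degree-1 surface.
Next, by symmetry, every cross-section ⟂ z is a circle, so x, y appear only via x² + y².
Then, checking where it meets the axes: it crosses the z-axis at the gridline z = -2; the y-axis gridline crossings are at y ∈ {-1, 1}.
Finally, putting this together gives p. Check: (-1, 0, 0) on the x-axis lies on the surface, and p(-1, 0, 0) = 0. ✓

2*x^2 + 2*y^2 - z - 2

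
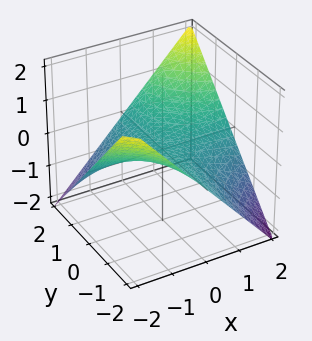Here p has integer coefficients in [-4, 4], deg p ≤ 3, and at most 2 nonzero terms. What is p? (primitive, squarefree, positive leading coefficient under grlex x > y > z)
x*y - 2*z

Degree: a hyperbolic paraboloid; a quadric, so deg p = 2.
From the axis intercepts and sections: it meets the z-axis at z = 0 (among the integer gridlines); every point of the y-axis in the box is on the surface; every point of the x-axis in the box is on the surface.
Together with the visible shape, these determine p as stated.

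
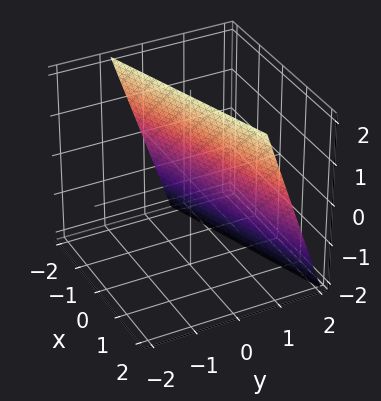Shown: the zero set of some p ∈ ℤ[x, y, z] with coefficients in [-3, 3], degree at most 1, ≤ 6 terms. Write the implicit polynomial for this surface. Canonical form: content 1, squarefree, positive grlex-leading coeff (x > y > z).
1. The degree is 1 — every cross-section is a straight line — this is a plane.
2. Against the integer gridlines: it meets the z-axis at z = 2 (among the integer gridlines); one x-axis crossing is at x = -2.
3. Putting this together gives p.

x - 3*y - z + 2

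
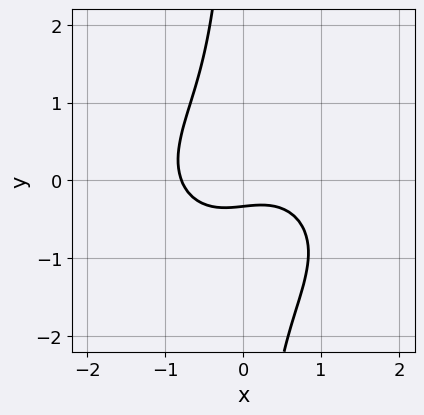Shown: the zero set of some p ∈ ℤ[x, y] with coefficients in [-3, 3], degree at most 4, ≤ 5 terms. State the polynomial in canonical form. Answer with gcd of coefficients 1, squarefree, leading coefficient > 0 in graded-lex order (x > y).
First, deg p = 3.
Finally, the integer polynomial consistent with all of this is the stated p.

2*x^3 + 3*x*y^2 + 2*x*y + 3*y + 1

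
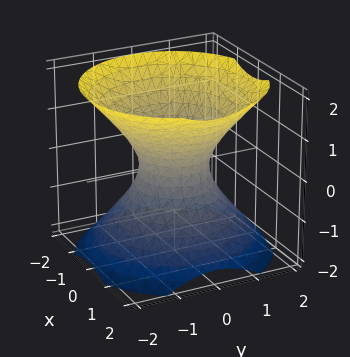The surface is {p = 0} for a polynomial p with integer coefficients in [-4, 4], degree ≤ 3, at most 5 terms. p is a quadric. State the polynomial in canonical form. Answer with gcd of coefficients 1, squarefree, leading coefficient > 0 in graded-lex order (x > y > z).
3*x^2 + 3*y^2 - 3*z^2 - 2

1. The degree is 2 — one connected sheet with a waist; a quadric.
2. Symmetries: the z ↦ −z reflection is a symmetry, so z appears only in even powers; rotational symmetry about the z-axis ⇒ p depends on x, y only through x² + y².
3. From the visible intercepts: a circular section at z = 0 has radius between 0 and 1; no z-intercept at any integer in the box.
4. These observations pin down the coefficients.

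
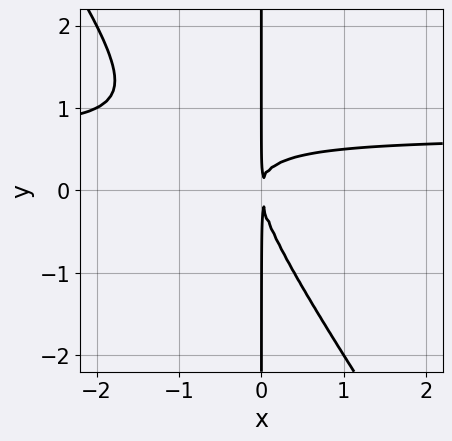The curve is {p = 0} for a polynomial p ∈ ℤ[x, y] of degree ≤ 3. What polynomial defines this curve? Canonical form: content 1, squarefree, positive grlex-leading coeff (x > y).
(a) The degree is 3 — a generic line meets the curve in up to 3 points.
(b) Reading off the gridlines: every point of the y-axis in the box is on the curve.
(c) Assembling these constraints gives the stated polynomial.

3*x^2*y + 2*x*y^2 - 2*x^2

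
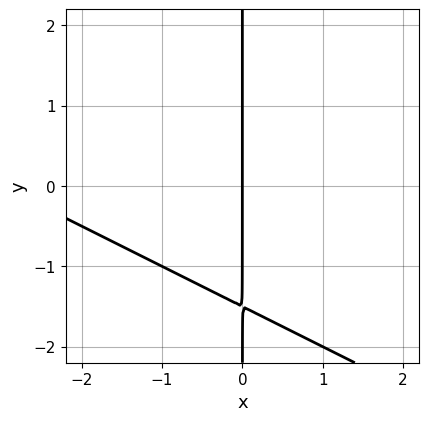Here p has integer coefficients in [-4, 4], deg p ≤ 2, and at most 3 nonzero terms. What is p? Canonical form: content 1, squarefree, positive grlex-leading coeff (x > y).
x^2 + 2*x*y + 3*x

First, degree: no degree-1 curve has this shape, so deg p = 2.
Then, observable constraints: every point of the y-axis in the box is on the curve; one x-axis crossing is at x = 0.
Finally, these observations pin down the coefficients.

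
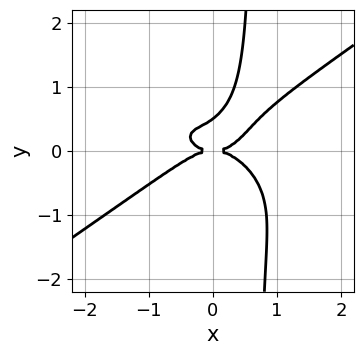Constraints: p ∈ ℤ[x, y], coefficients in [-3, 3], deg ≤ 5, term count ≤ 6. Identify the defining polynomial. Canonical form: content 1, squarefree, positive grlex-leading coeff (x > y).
(a) Degree: the shape is more complex than any degree-3 curve, so deg p = 4.
(b) Reading off the gridlines: it crosses the y-axis at the gridline y = 0; it meets the x-axis at x = 0 (among the integer gridlines).
(c) Matching integer coefficients to the picture gives p.

x^4 - 3*x*y^3 + 2*y^3 - y^2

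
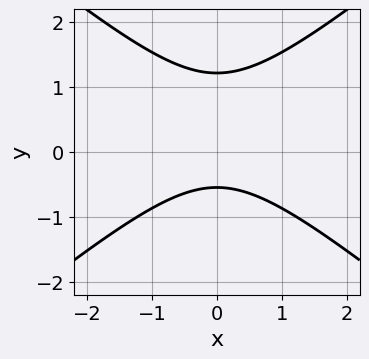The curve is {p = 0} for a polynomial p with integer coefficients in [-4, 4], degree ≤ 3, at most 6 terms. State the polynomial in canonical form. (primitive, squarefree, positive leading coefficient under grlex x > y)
2*x^2 - 3*y^2 + 2*y + 2

deg p = 2.
Symmetries: mirror symmetry x ↦ −x ⇒ only even powers of x.
Against the integer gridlines: no x-intercept at any integer in the box.
The integer polynomial consistent with all of this is the stated p.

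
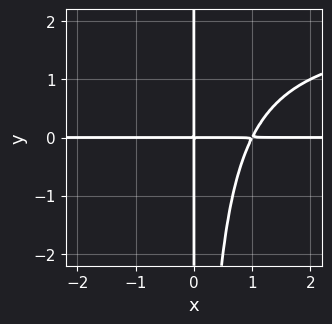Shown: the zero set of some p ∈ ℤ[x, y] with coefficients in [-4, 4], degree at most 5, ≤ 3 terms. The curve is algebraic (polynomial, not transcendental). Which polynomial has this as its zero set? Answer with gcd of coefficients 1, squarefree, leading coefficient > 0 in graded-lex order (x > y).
x^2*y^2 - 2*x^2*y + 2*x*y

Degree: a generic line meets the curve in up to 4 points, so deg p = 4.
Checking where it meets the axes: the visible x-axis segment lies entirely on the curve; the visible y-axis segment lies entirely on the curve.
These observations pin down the coefficients.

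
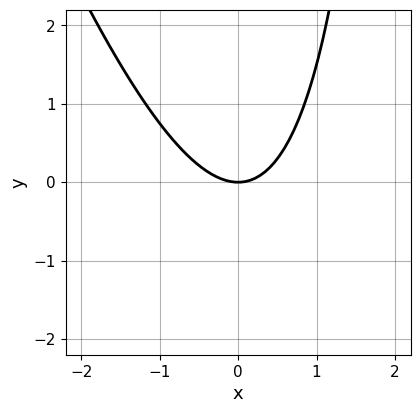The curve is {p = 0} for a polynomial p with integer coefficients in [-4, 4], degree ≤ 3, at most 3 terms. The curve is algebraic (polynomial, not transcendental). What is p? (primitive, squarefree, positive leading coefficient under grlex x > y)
(a) Degree: no degree-1 curve has this shape, so deg p = 2.
(b) Observable constraints: it meets the x-axis at x = 0 (among the integer gridlines); one y-axis crossing is at y = 0.
(c) Assembling these constraints gives the stated polynomial.

3*x^2 + x*y - 3*y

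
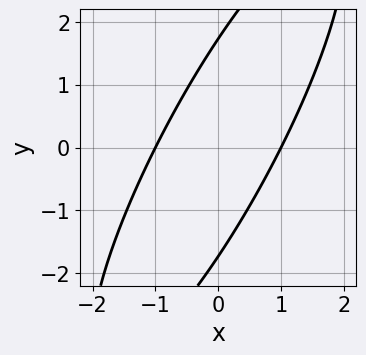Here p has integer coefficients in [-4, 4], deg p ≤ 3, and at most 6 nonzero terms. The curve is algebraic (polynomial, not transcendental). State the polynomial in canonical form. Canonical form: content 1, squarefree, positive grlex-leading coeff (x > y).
First, the degree is 2 — a generic line meets the curve in up to 2 points.
Next, from the axis intercepts and sections: among the integer gridlines, it crosses the x-axis at x ∈ {-1, 1}.
Finally, putting this together gives p.

3*x^2 - 3*x*y + y^2 - 3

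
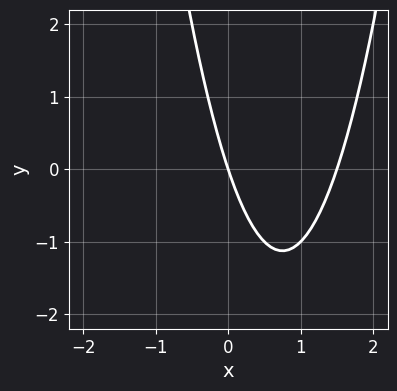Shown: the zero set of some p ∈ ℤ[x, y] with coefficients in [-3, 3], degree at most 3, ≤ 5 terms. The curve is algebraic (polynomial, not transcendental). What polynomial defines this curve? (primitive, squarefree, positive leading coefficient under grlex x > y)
(a) deg p = 2. A generic line meets the curve in up to 2 points.
(b) Against the integer gridlines: one y-axis crossing is at y = 0; it meets the x-axis at x = 0 (among the integer gridlines).
(c) Putting this together gives p.

2*x^2 - 3*x - y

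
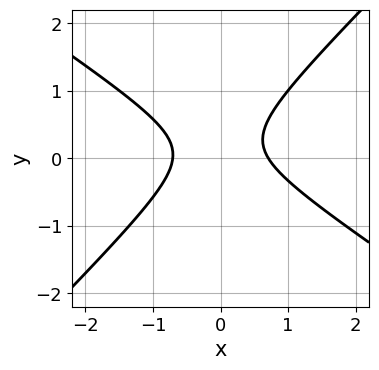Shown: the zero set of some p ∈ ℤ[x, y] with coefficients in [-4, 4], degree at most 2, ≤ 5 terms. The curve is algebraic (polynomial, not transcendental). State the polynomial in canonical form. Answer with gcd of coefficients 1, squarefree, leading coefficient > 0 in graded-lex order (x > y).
First, the degree is 2 — the shape is more complex than any degree-1 curve.
Then, against the integer gridlines: the curve avoids every integer y-axis point in the box.
Finally, assembling these constraints gives the stated polynomial.

2*x^2 + x*y - 3*y^2 + y - 1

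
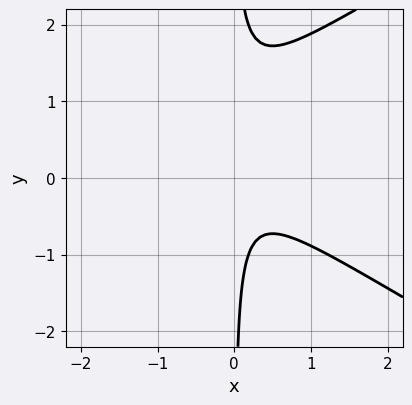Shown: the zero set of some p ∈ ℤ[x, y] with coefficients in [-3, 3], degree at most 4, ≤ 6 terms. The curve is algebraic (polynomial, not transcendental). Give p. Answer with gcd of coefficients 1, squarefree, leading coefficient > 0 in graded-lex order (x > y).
x^3 - 3*x*y^2 + 3*x^2 + 3*x*y + 1

(a) deg p = 3. A generic line meets the curve in up to 3 points.
(b) From the axis intercepts and sections: it misses every integer gridline on the x-axis; it misses every integer gridline on the y-axis.
(c) Fitting integer coefficients to these (and the overall shape) gives p.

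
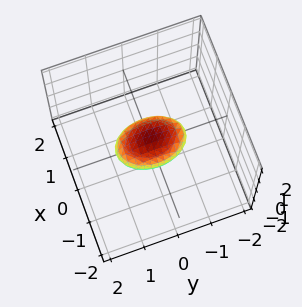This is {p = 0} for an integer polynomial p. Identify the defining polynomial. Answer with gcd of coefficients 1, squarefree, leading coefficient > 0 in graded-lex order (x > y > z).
2*x^2 + y^2 + 3*z^2 - 1

1. deg p = 2. Bounded and convex; a quadric.
2. Symmetries: mirror symmetry x ↦ −x ⇒ only even powers of x; it's symmetric under y → −y, forcing even powers of y; it's symmetric under z → −z, forcing even powers of z.
3. Checking where it meets the axes: the y-axis gridline crossings are at y ∈ {-1, 1}.
4. Solving for integer coefficients yields p as stated.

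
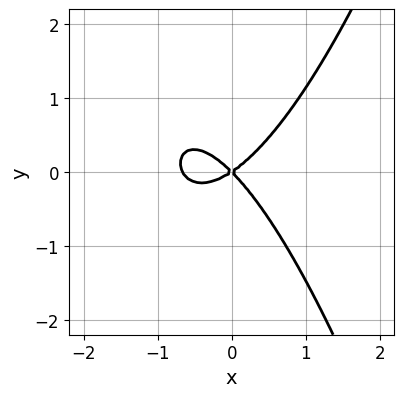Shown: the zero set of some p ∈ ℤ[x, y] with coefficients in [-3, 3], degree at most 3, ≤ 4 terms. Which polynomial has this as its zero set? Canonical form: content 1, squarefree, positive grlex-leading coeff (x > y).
(a) The degree is 3 — a generic line meets the curve in up to 3 points.
(b) Checking where it meets the axes: it crosses the y-axis at the gridline y = 0; one x-axis crossing is at x = 0.
(c) Together with the visible shape, these determine p as stated.

3*x^3 + 2*x^2 - x*y - 3*y^2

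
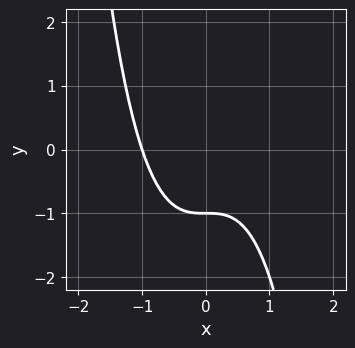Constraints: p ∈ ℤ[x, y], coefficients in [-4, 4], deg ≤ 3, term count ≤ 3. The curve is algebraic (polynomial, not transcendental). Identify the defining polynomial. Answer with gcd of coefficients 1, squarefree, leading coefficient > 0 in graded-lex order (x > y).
1. deg p = 3.
2. Observable constraints: one y-axis crossing is at y = -1; it meets the x-axis at x = -1 (among the integer gridlines).
3. Putting this together gives p.

x^3 + y + 1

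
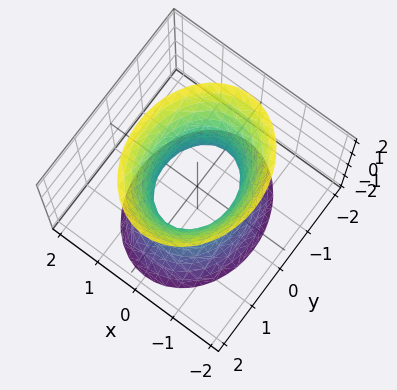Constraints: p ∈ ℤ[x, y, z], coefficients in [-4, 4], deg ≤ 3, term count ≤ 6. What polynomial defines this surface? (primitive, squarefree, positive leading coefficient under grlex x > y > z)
3*x^2 + 2*y^2 - z^2 - 2

(a) Degree: one connected sheet with a waist; a quadric, so deg p = 2.
(b) Symmetries: mirror symmetry z ↦ −z ⇒ only even powers of z; mirror symmetry y ↦ −y ⇒ only even powers of y; the x ↦ −x reflection is a symmetry, so x appears only in even powers.
(c) Checking where it meets the axes: it misses every integer gridline on the z-axis; among the integer gridlines, it crosses the y-axis at y ∈ {-1, 1}.
(d) Together with the visible shape, these determine p as stated.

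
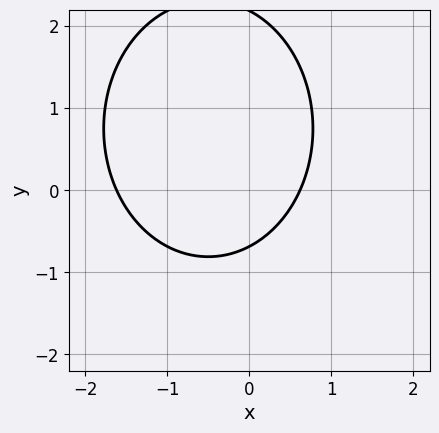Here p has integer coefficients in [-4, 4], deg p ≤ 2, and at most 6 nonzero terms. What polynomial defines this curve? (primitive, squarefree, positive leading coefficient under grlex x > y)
First, deg p = 2. No degree-1 curve has this shape.
Finally, the integer polynomial consistent with all of this is the stated p.

3*x^2 + 2*y^2 + 3*x - 3*y - 3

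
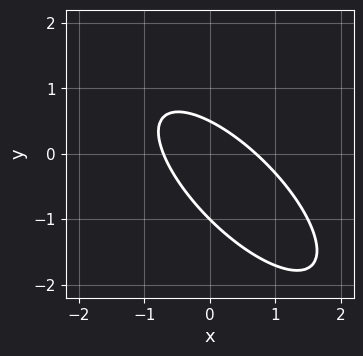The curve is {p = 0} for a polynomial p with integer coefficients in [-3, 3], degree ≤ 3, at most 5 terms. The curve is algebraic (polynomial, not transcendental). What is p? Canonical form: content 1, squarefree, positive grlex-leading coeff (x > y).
2*x^2 + 3*x*y + 2*y^2 + y - 1

Degree: the shape is more complex than any degree-1 curve, so deg p = 2.
From the visible intercepts: one y-axis crossing is at y = -1.
Solving for integer coefficients yields p as stated.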